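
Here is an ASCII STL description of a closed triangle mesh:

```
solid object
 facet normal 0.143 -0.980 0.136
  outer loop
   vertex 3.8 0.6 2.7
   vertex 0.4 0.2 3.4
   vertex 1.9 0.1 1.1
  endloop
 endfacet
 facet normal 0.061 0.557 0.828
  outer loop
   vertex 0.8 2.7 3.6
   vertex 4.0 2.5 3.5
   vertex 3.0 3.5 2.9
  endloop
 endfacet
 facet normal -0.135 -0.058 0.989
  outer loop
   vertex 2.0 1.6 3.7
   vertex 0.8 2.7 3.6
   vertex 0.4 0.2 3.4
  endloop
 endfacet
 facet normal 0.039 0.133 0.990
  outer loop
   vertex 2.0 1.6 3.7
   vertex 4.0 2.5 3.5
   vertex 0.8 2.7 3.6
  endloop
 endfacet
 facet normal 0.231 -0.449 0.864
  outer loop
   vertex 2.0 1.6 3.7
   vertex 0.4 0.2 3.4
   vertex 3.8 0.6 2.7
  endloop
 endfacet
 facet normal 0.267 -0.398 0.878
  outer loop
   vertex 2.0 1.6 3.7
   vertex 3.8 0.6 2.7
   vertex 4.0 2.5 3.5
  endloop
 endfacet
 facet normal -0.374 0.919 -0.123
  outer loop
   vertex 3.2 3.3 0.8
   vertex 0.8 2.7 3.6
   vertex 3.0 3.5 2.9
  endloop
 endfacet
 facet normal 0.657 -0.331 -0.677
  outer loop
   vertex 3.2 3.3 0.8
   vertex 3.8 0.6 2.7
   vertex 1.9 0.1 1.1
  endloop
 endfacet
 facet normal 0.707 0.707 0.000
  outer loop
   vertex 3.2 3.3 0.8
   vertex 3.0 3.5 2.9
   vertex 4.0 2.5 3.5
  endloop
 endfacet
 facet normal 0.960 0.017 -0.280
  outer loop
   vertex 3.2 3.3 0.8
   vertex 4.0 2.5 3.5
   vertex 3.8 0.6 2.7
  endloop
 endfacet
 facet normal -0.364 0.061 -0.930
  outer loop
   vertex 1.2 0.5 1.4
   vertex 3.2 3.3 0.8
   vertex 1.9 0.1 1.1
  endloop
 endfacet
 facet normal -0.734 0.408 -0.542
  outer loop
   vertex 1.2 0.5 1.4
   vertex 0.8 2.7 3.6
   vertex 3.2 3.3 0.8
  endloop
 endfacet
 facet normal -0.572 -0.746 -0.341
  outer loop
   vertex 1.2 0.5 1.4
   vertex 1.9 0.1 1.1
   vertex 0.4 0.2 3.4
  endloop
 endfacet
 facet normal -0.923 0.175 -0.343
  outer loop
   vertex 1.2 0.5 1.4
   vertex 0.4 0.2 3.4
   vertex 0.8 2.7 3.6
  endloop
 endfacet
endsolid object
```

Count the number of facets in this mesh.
14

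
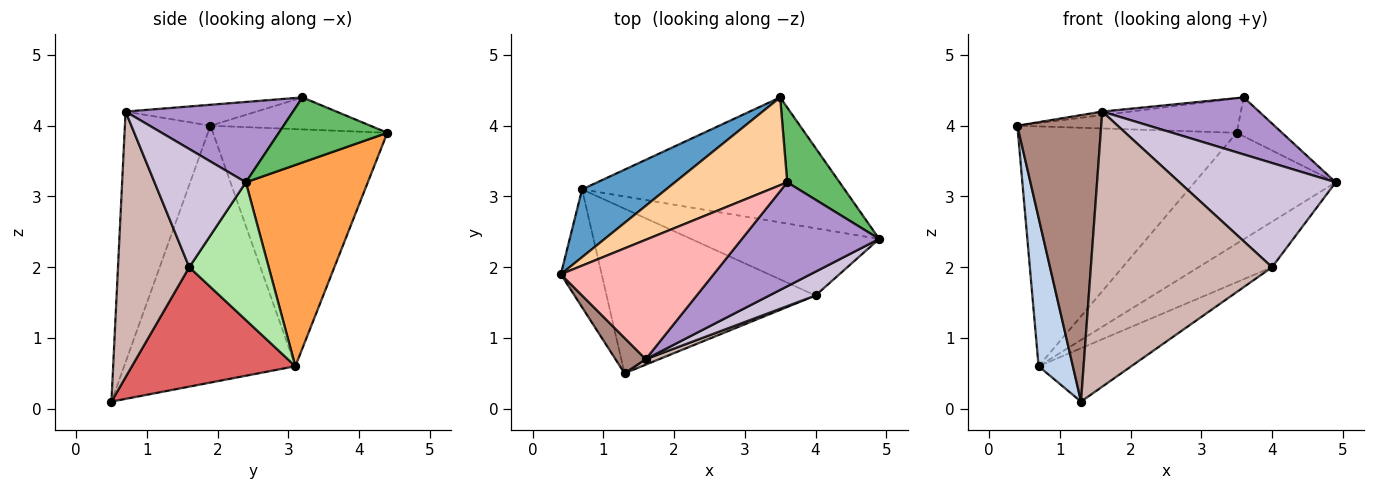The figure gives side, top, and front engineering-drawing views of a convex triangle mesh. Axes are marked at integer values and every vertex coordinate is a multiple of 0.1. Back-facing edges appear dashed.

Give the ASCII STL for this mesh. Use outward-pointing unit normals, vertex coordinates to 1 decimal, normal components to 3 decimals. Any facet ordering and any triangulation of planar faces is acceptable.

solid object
 facet normal -0.609 0.763 0.216
  outer loop
   vertex 0.7 3.1 0.6
   vertex 0.4 1.9 4.0
   vertex 3.5 4.4 3.9
  endloop
 endfacet
 facet normal -0.969 -0.194 -0.154
  outer loop
   vertex 0.7 3.1 0.6
   vertex 1.3 0.5 0.1
   vertex 0.4 1.9 4.0
  endloop
 endfacet
 facet normal 0.498 0.575 -0.649
  outer loop
   vertex 0.7 3.1 0.6
   vertex 3.5 4.4 3.9
   vertex 4.9 2.4 3.2
  endloop
 endfacet
 facet normal -0.256 0.354 0.900
  outer loop
   vertex 3.6 3.2 4.4
   vertex 3.5 4.4 3.9
   vertex 0.4 1.9 4.0
  endloop
 endfacet
 facet normal 0.741 0.310 0.596
  outer loop
   vertex 3.6 3.2 4.4
   vertex 4.9 2.4 3.2
   vertex 3.5 4.4 3.9
  endloop
 endfacet
 facet normal 0.518 0.479 -0.708
  outer loop
   vertex 4.0 1.6 2.0
   vertex 0.7 3.1 0.6
   vertex 4.9 2.4 3.2
  endloop
 endfacet
 facet normal 0.478 0.271 -0.836
  outer loop
   vertex 4.0 1.6 2.0
   vertex 1.3 0.5 0.1
   vertex 0.7 3.1 0.6
  endloop
 endfacet
 facet normal -0.136 0.029 0.990
  outer loop
   vertex 1.6 0.7 4.2
   vertex 3.6 3.2 4.4
   vertex 0.4 1.9 4.0
  endloop
 endfacet
 facet normal 0.457 -0.428 0.780
  outer loop
   vertex 1.6 0.7 4.2
   vertex 4.9 2.4 3.2
   vertex 3.6 3.2 4.4
  endloop
 endfacet
 facet normal 0.495 -0.847 0.193
  outer loop
   vertex 1.6 0.7 4.2
   vertex 4.0 1.6 2.0
   vertex 4.9 2.4 3.2
  endloop
 endfacet
 facet normal -0.712 -0.697 0.086
  outer loop
   vertex 1.6 0.7 4.2
   vertex 0.4 1.9 4.0
   vertex 1.3 0.5 0.1
  endloop
 endfacet
 facet normal 0.366 -0.930 0.019
  outer loop
   vertex 1.6 0.7 4.2
   vertex 1.3 0.5 0.1
   vertex 4.0 1.6 2.0
  endloop
 endfacet
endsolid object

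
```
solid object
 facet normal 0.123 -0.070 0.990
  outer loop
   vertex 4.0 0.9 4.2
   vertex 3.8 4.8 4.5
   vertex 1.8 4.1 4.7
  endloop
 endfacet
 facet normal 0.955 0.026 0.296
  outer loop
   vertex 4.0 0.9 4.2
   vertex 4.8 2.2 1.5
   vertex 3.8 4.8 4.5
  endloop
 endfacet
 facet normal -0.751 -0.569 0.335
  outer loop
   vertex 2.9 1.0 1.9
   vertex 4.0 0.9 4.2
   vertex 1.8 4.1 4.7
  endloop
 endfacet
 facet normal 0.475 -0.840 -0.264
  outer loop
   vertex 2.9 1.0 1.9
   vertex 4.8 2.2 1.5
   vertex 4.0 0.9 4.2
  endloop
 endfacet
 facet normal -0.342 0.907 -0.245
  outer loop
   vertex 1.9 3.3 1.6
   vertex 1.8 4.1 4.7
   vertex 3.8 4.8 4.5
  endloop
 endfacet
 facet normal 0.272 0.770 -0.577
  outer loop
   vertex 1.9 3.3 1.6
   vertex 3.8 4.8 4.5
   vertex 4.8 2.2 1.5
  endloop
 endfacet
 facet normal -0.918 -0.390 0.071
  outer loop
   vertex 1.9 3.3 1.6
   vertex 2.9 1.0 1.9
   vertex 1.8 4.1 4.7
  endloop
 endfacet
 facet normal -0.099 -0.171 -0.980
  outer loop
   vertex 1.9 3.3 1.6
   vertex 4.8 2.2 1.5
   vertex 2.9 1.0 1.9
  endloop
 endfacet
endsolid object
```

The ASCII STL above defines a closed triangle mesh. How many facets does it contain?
8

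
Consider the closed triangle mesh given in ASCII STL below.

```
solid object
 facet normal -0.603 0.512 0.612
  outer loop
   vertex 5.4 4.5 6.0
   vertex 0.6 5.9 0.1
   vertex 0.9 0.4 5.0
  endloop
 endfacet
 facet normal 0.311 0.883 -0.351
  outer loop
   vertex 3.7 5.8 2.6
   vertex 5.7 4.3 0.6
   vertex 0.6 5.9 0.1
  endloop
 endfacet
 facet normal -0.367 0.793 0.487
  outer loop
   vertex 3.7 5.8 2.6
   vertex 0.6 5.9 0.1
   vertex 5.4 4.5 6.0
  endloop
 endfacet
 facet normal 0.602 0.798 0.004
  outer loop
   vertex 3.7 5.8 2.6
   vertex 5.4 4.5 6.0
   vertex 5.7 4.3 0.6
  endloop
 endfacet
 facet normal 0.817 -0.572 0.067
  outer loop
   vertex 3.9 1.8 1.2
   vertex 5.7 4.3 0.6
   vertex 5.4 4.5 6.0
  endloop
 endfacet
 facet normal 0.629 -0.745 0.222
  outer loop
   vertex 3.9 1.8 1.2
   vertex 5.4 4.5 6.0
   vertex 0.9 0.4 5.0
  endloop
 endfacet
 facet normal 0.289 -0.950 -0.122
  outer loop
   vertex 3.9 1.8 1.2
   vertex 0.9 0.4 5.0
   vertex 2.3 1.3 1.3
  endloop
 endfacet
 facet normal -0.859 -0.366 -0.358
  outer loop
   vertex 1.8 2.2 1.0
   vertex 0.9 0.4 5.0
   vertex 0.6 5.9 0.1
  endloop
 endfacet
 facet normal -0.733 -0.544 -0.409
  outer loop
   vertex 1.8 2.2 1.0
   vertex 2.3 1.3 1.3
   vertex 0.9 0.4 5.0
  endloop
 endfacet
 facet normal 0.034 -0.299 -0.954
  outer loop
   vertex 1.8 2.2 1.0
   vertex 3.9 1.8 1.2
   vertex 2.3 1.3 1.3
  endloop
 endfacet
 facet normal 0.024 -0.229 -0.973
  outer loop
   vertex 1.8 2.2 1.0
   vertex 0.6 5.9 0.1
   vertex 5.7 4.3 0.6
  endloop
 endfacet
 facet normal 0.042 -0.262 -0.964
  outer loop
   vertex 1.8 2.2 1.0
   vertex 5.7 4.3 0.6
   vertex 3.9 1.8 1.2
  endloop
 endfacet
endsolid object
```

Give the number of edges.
18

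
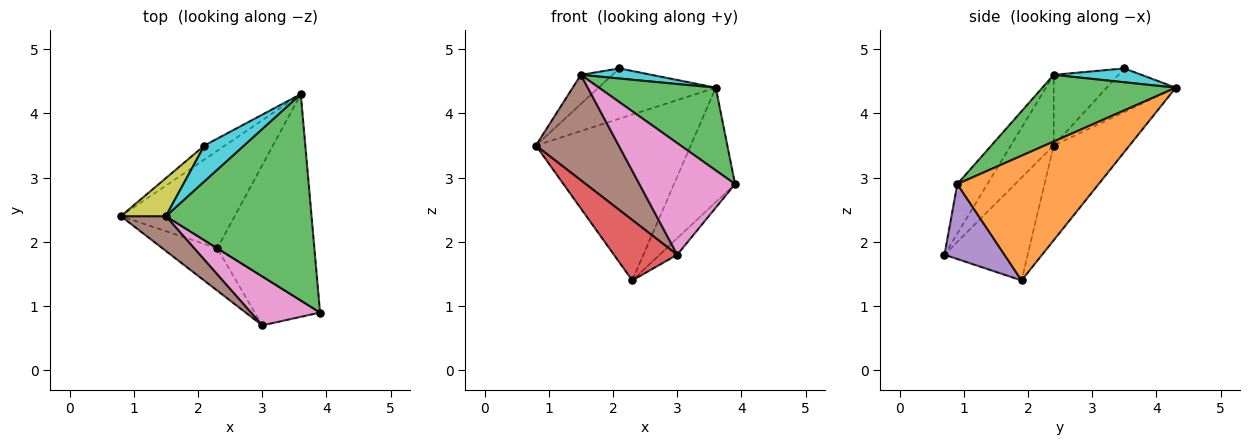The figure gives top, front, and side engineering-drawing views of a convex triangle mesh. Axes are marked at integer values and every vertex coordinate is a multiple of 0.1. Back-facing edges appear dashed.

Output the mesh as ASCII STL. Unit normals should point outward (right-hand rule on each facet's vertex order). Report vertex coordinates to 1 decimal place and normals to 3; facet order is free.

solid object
 facet normal -0.389 0.794 -0.467
  outer loop
   vertex 2.3 1.9 1.4
   vertex 0.8 2.4 3.5
   vertex 3.6 4.3 4.4
  endloop
 endfacet
 facet normal 0.747 0.322 -0.582
  outer loop
   vertex 2.3 1.9 1.4
   vertex 3.6 4.3 4.4
   vertex 3.9 0.9 2.9
  endloop
 endfacet
 facet normal 0.391 -0.342 0.854
  outer loop
   vertex 1.5 2.4 4.6
   vertex 3.9 0.9 2.9
   vertex 3.6 4.3 4.4
  endloop
 endfacet
 facet normal -0.733 -0.558 -0.391
  outer loop
   vertex 3.0 0.7 1.8
   vertex 0.8 2.4 3.5
   vertex 2.3 1.9 1.4
  endloop
 endfacet
 facet normal 0.736 0.216 -0.642
  outer loop
   vertex 3.0 0.7 1.8
   vertex 2.3 1.9 1.4
   vertex 3.9 0.9 2.9
  endloop
 endfacet
 facet normal -0.441 -0.852 0.281
  outer loop
   vertex 3.0 0.7 1.8
   vertex 1.5 2.4 4.6
   vertex 0.8 2.4 3.5
  endloop
 endfacet
 facet normal -0.276 -0.880 0.386
  outer loop
   vertex 3.0 0.7 1.8
   vertex 3.9 0.9 2.9
   vertex 1.5 2.4 4.6
  endloop
 endfacet
 facet normal -0.494 0.838 -0.233
  outer loop
   vertex 2.1 3.5 4.7
   vertex 3.6 4.3 4.4
   vertex 0.8 2.4 3.5
  endloop
 endfacet
 facet normal -0.780 0.380 0.497
  outer loop
   vertex 2.1 3.5 4.7
   vertex 0.8 2.4 3.5
   vertex 1.5 2.4 4.6
  endloop
 endfacet
 facet normal 0.320 -0.257 0.912
  outer loop
   vertex 2.1 3.5 4.7
   vertex 1.5 2.4 4.6
   vertex 3.6 4.3 4.4
  endloop
 endfacet
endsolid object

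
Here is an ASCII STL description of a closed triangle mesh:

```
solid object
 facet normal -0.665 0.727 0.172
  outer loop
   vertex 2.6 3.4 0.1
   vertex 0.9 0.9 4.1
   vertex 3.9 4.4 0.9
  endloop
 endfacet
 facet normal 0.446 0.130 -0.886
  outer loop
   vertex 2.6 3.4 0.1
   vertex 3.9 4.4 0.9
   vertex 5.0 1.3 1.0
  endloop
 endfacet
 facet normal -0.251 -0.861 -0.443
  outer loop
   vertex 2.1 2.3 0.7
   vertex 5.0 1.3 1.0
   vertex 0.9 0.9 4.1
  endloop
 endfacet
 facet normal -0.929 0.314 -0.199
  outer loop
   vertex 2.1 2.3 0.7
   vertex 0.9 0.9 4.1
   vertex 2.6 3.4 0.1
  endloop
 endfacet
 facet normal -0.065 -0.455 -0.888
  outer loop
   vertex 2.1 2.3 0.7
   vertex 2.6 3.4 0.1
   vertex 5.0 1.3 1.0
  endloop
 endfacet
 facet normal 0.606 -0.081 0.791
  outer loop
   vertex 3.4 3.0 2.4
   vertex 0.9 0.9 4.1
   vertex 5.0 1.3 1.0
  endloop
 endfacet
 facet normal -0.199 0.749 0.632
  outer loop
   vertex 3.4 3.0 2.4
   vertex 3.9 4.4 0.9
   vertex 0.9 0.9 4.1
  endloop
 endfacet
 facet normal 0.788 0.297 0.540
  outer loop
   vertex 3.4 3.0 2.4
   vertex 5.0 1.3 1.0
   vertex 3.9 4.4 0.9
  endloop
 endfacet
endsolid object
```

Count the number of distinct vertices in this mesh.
6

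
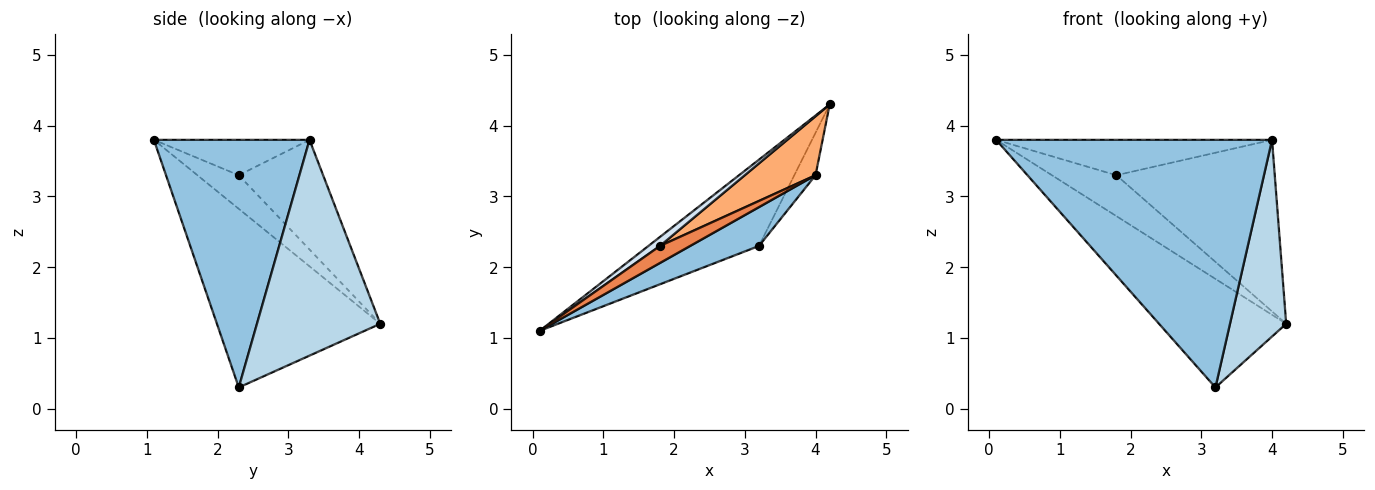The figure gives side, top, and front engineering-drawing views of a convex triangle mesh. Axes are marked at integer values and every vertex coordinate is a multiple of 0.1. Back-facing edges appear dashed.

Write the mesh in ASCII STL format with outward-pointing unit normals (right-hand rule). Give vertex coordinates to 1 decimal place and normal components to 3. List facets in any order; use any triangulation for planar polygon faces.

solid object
 facet normal -0.709 0.552 -0.439
  outer loop
   vertex 3.2 2.3 0.3
   vertex 0.1 1.1 3.8
   vertex 4.2 4.3 1.2
  endloop
 endfacet
 facet normal 0.487 -0.863 0.135
  outer loop
   vertex 4.0 3.3 3.8
   vertex 0.1 1.1 3.8
   vertex 3.2 2.3 0.3
  endloop
 endfacet
 facet normal 0.906 -0.413 -0.089
  outer loop
   vertex 4.0 3.3 3.8
   vertex 3.2 2.3 0.3
   vertex 4.2 4.3 1.2
  endloop
 endfacet
 facet normal -0.531 0.828 0.182
  outer loop
   vertex 1.8 2.3 3.3
   vertex 4.2 4.3 1.2
   vertex 0.1 1.1 3.8
  endloop
 endfacet
 facet normal -0.453 0.803 0.387
  outer loop
   vertex 1.8 2.3 3.3
   vertex 0.1 1.1 3.8
   vertex 4.0 3.3 3.8
  endloop
 endfacet
 facet normal -0.450 0.845 0.290
  outer loop
   vertex 1.8 2.3 3.3
   vertex 4.0 3.3 3.8
   vertex 4.2 4.3 1.2
  endloop
 endfacet
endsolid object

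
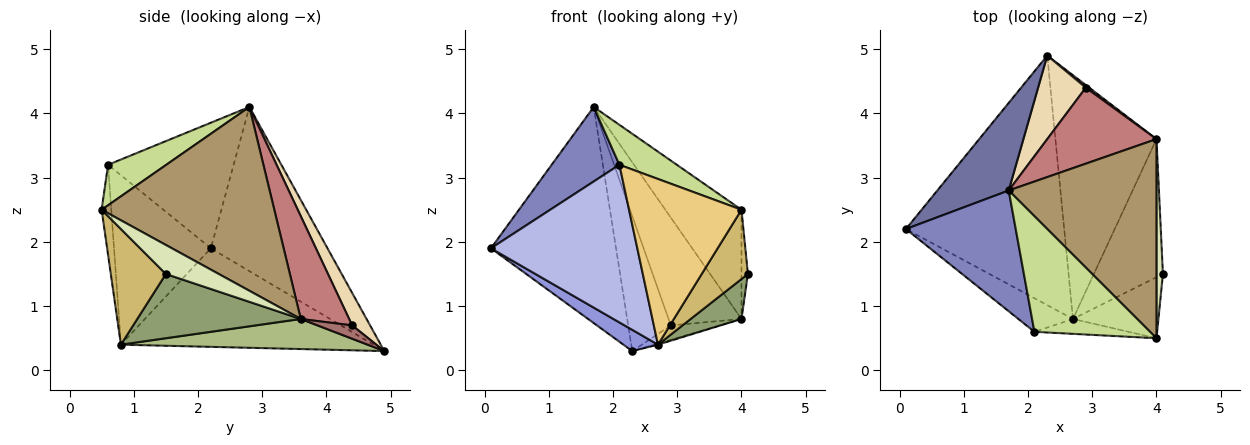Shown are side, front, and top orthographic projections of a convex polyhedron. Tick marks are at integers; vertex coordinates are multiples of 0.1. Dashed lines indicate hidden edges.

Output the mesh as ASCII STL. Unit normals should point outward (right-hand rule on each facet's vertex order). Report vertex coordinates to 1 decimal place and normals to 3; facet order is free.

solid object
 facet normal -0.654 0.701 0.284
  outer loop
   vertex 1.7 2.8 4.1
   vertex 2.3 4.9 0.3
   vertex 0.1 2.2 1.9
  endloop
 endfacet
 facet normal -0.697 -0.376 0.610
  outer loop
   vertex 2.1 0.6 3.2
   vertex 1.7 2.8 4.1
   vertex 0.1 2.2 1.9
  endloop
 endfacet
 facet normal -0.527 -0.072 -0.847
  outer loop
   vertex 2.7 0.8 0.4
   vertex 0.1 2.2 1.9
   vertex 2.3 4.9 0.3
  endloop
 endfacet
 facet normal -0.543 -0.821 -0.175
  outer loop
   vertex 2.7 0.8 0.4
   vertex 2.1 0.6 3.2
   vertex 0.1 2.2 1.9
  endloop
 endfacet
 facet normal 0.666 -0.207 -0.716
  outer loop
   vertex 4.0 3.6 0.8
   vertex 4.1 1.5 1.5
   vertex 2.7 0.8 0.4
  endloop
 endfacet
 facet normal 0.285 0.004 -0.958
  outer loop
   vertex 4.0 3.6 0.8
   vertex 2.7 0.8 0.4
   vertex 2.3 4.9 0.3
  endloop
 endfacet
 facet normal 0.314 -0.310 0.897
  outer loop
   vertex 4.0 0.5 2.5
   vertex 1.7 2.8 4.1
   vertex 2.1 0.6 3.2
  endloop
 endfacet
 facet normal 0.970 0.118 0.215
  outer loop
   vertex 4.0 0.5 2.5
   vertex 4.1 1.5 1.5
   vertex 4.0 3.6 0.8
  endloop
 endfacet
 facet normal 0.737 0.325 0.593
  outer loop
   vertex 4.0 0.5 2.5
   vertex 4.0 3.6 0.8
   vertex 1.7 2.8 4.1
  endloop
 endfacet
 facet normal 0.667 -0.559 -0.493
  outer loop
   vertex 4.0 0.5 2.5
   vertex 2.7 0.8 0.4
   vertex 4.1 1.5 1.5
  endloop
 endfacet
 facet normal -0.085 -0.992 -0.089
  outer loop
   vertex 4.0 0.5 2.5
   vertex 2.1 0.6 3.2
   vertex 2.7 0.8 0.4
  endloop
 endfacet
 facet normal 0.337 0.801 0.496
  outer loop
   vertex 2.9 4.4 0.7
   vertex 2.3 4.9 0.3
   vertex 1.7 2.8 4.1
  endloop
 endfacet
 facet normal 0.573 0.806 0.148
  outer loop
   vertex 2.9 4.4 0.7
   vertex 4.0 3.6 0.8
   vertex 2.3 4.9 0.3
  endloop
 endfacet
 facet normal 0.477 0.719 0.506
  outer loop
   vertex 2.9 4.4 0.7
   vertex 1.7 2.8 4.1
   vertex 4.0 3.6 0.8
  endloop
 endfacet
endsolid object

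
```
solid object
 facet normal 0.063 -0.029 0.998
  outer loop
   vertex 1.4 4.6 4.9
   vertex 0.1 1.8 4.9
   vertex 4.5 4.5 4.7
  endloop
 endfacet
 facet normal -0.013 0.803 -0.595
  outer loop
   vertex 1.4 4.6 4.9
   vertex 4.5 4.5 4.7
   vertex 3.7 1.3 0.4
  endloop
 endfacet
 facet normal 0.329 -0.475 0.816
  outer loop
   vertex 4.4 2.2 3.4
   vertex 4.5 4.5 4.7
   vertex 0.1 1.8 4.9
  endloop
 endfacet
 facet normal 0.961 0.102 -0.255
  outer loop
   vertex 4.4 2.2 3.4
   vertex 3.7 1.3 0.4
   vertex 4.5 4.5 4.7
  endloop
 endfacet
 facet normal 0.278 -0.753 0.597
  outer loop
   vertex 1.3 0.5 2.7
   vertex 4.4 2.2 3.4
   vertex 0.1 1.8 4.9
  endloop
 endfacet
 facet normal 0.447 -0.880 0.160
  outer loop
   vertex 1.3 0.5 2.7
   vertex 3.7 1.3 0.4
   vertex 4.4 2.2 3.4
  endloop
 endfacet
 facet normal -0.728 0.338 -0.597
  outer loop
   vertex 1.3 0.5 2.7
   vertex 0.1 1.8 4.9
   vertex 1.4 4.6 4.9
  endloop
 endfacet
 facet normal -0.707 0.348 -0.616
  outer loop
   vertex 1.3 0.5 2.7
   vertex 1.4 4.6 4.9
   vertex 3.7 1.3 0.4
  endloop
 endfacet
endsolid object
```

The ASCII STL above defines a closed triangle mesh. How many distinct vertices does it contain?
6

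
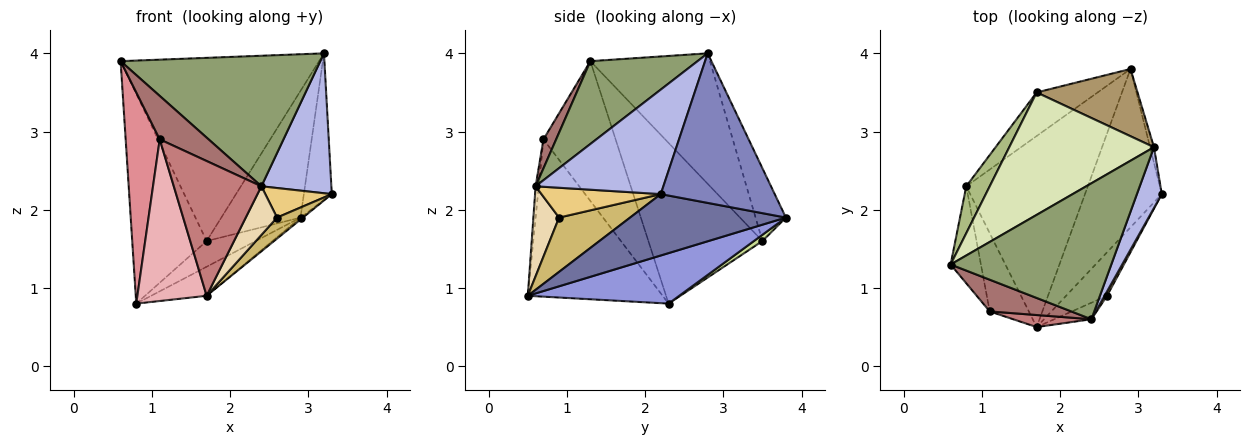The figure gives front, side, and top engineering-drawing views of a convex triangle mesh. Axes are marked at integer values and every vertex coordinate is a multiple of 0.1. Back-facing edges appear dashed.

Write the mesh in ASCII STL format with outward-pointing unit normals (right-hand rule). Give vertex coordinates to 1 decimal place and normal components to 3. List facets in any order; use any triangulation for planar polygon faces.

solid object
 facet normal 0.624 0.010 -0.781
  outer loop
   vertex 1.7 0.5 0.9
   vertex 2.9 3.8 1.9
   vertex 3.3 2.2 2.2
  endloop
 endfacet
 facet normal 0.971 0.238 -0.025
  outer loop
   vertex 3.2 2.8 4.0
   vertex 3.3 2.2 2.2
   vertex 2.9 3.8 1.9
  endloop
 endfacet
 facet normal 0.380 0.139 -0.915
  outer loop
   vertex 0.8 2.3 0.8
   vertex 2.9 3.8 1.9
   vertex 1.7 0.5 0.9
  endloop
 endfacet
 facet normal 0.859 -0.470 0.204
  outer loop
   vertex 2.4 0.6 2.3
   vertex 3.3 2.2 2.2
   vertex 3.2 2.8 4.0
  endloop
 endfacet
 facet normal 0.349 -0.649 0.676
  outer loop
   vertex 2.4 0.6 2.3
   vertex 3.2 2.8 4.0
   vertex 0.6 1.3 3.9
  endloop
 endfacet
 facet normal -0.831 0.543 0.121
  outer loop
   vertex 1.7 3.5 1.6
   vertex 0.8 2.3 0.8
   vertex 0.6 1.3 3.9
  endloop
 endfacet
 facet normal 0.088 0.506 -0.858
  outer loop
   vertex 1.7 3.5 1.6
   vertex 2.9 3.8 1.9
   vertex 0.8 2.3 0.8
  endloop
 endfacet
 facet normal -0.448 0.743 0.497
  outer loop
   vertex 1.7 3.5 1.6
   vertex 0.6 1.3 3.9
   vertex 3.2 2.8 4.0
  endloop
 endfacet
 facet normal -0.320 0.837 0.444
  outer loop
   vertex 1.7 3.5 1.6
   vertex 3.2 2.8 4.0
   vertex 2.9 3.8 1.9
  endloop
 endfacet
 facet normal 0.767 -0.279 -0.578
  outer loop
   vertex 2.6 0.9 1.9
   vertex 1.7 0.5 0.9
   vertex 3.3 2.2 2.2
  endloop
 endfacet
 facet normal 0.871 -0.486 0.071
  outer loop
   vertex 2.6 0.9 1.9
   vertex 3.3 2.2 2.2
   vertex 2.4 0.6 2.3
  endloop
 endfacet
 facet normal 0.614 -0.747 -0.254
  outer loop
   vertex 2.6 0.9 1.9
   vertex 2.4 0.6 2.3
   vertex 1.7 0.5 0.9
  endloop
 endfacet
 facet normal 0.206 -0.790 0.577
  outer loop
   vertex 1.1 0.7 2.9
   vertex 2.4 0.6 2.3
   vertex 0.6 1.3 3.9
  endloop
 endfacet
 facet normal -0.036 -0.995 0.089
  outer loop
   vertex 1.1 0.7 2.9
   vertex 1.7 0.5 0.9
   vertex 2.4 0.6 2.3
  endloop
 endfacet
 facet normal -0.887 -0.419 -0.192
  outer loop
   vertex 1.1 0.7 2.9
   vertex 0.6 1.3 3.9
   vertex 0.8 2.3 0.8
  endloop
 endfacet
 facet normal -0.868 -0.446 -0.216
  outer loop
   vertex 1.1 0.7 2.9
   vertex 0.8 2.3 0.8
   vertex 1.7 0.5 0.9
  endloop
 endfacet
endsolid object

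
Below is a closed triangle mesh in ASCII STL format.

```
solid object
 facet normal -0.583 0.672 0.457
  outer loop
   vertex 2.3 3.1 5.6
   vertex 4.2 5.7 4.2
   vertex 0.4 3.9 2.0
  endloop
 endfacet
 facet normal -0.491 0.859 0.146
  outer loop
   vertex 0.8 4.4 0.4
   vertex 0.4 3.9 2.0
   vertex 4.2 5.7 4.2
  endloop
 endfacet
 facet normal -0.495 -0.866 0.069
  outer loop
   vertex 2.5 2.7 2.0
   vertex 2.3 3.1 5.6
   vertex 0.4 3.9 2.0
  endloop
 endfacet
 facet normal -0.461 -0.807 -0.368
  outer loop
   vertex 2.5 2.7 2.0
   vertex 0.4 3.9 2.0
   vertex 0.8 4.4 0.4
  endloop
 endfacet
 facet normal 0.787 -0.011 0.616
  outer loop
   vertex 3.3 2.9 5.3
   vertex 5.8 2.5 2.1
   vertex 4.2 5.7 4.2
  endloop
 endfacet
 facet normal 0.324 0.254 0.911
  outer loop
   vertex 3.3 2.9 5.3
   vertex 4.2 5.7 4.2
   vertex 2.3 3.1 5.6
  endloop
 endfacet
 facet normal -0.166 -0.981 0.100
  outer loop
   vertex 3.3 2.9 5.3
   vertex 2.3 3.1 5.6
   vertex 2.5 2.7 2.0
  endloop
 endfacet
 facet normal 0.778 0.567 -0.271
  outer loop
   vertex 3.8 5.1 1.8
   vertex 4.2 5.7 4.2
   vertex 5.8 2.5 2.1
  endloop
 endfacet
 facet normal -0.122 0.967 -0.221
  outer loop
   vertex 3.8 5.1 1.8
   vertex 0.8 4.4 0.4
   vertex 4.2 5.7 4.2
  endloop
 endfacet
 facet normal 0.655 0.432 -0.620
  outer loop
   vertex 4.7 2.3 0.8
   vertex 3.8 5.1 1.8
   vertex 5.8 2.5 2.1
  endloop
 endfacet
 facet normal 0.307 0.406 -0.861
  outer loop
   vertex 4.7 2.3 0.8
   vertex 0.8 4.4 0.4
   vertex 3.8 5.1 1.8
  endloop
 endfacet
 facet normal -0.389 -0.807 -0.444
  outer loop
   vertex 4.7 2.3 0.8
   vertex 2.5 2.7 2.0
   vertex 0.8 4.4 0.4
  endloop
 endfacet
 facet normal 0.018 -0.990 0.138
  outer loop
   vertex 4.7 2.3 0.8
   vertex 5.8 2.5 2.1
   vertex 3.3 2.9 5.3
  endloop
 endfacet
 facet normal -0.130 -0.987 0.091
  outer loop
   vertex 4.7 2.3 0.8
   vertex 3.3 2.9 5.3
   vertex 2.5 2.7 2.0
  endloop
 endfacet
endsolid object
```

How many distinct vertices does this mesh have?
9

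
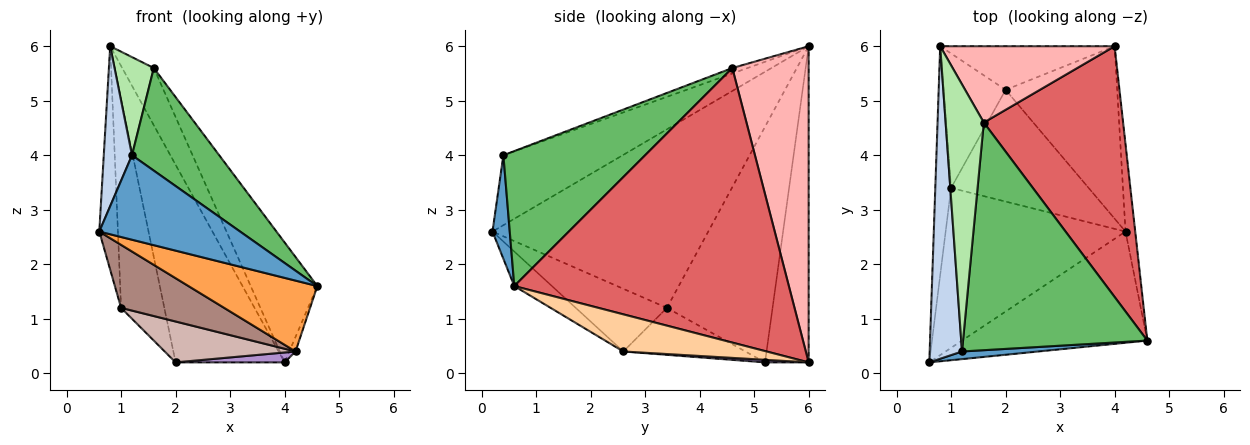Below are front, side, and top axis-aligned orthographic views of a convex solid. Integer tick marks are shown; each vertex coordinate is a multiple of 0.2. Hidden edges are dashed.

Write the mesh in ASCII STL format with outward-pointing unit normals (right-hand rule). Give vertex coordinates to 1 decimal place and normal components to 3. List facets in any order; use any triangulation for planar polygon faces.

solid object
 facet normal 0.121 -0.989 0.089
  outer loop
   vertex 1.2 0.4 4.0
   vertex 0.6 0.2 2.6
   vertex 4.6 0.6 1.6
  endloop
 endfacet
 facet normal -0.887 -0.210 0.410
  outer loop
   vertex 1.2 0.4 4.0
   vertex 0.8 6.0 6.0
   vertex 0.6 0.2 2.6
  endloop
 endfacet
 facet normal -0.155 -0.531 -0.833
  outer loop
   vertex 4.2 2.6 0.4
   vertex 4.6 0.6 1.6
   vertex 0.6 0.2 2.6
  endloop
 endfacet
 facet normal 0.967 0.042 -0.252
  outer loop
   vertex 4.2 2.6 0.4
   vertex 4.0 6.0 0.2
   vertex 4.6 0.6 1.6
  endloop
 endfacet
 facet normal 0.555 -0.342 0.758
  outer loop
   vertex 1.6 4.6 5.6
   vertex 1.2 0.4 4.0
   vertex 4.6 0.6 1.6
  endloop
 endfacet
 facet normal -0.133 -0.342 0.930
  outer loop
   vertex 1.6 4.6 5.6
   vertex 0.8 6.0 6.0
   vertex 1.2 0.4 4.0
  endloop
 endfacet
 facet normal 0.872 0.211 0.442
  outer loop
   vertex 1.6 4.6 5.6
   vertex 4.6 0.6 1.6
   vertex 4.0 6.0 0.2
  endloop
 endfacet
 facet normal 0.823 0.341 0.454
  outer loop
   vertex 1.6 4.6 5.6
   vertex 4.0 6.0 0.2
   vertex 0.8 6.0 6.0
  endloop
 endfacet
 facet normal 0.023 -0.057 -0.998
  outer loop
   vertex 2.0 5.2 0.2
   vertex 4.0 6.0 0.2
   vertex 4.2 2.6 0.4
  endloop
 endfacet
 facet normal -0.364 0.910 -0.201
  outer loop
   vertex 2.0 5.2 0.2
   vertex 0.8 6.0 6.0
   vertex 4.0 6.0 0.2
  endloop
 endfacet
 facet normal -0.308 -0.349 -0.885
  outer loop
   vertex 1.0 3.4 1.2
   vertex 4.2 2.6 0.4
   vertex 0.6 0.2 2.6
  endloop
 endfacet
 facet normal -0.305 -0.327 -0.894
  outer loop
   vertex 1.0 3.4 1.2
   vertex 2.0 5.2 0.2
   vertex 4.2 2.6 0.4
  endloop
 endfacet
 facet normal -0.992 0.086 -0.088
  outer loop
   vertex 1.0 3.4 1.2
   vertex 0.6 0.2 2.6
   vertex 0.8 6.0 6.0
  endloop
 endfacet
 facet normal -0.899 0.368 -0.237
  outer loop
   vertex 1.0 3.4 1.2
   vertex 0.8 6.0 6.0
   vertex 2.0 5.2 0.2
  endloop
 endfacet
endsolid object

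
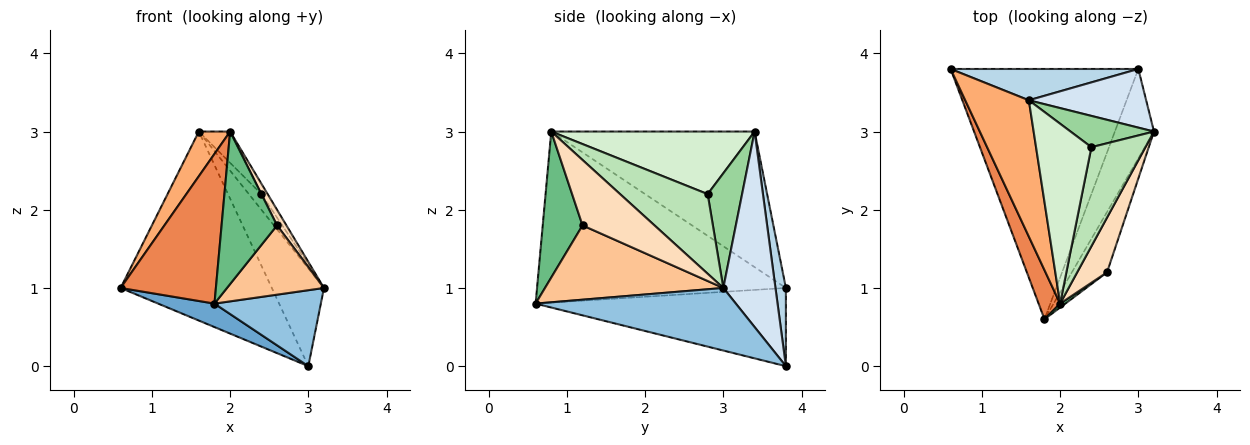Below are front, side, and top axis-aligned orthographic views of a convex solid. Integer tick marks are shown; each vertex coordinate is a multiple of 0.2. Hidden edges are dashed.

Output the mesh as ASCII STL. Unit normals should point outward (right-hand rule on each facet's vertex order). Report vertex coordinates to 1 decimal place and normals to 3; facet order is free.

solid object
 facet normal -0.383 -0.086 -0.920
  outer loop
   vertex 3.0 3.8 0.0
   vertex 1.8 0.6 0.8
   vertex 0.6 3.8 1.0
  endloop
 endfacet
 facet normal 0.773 -0.411 -0.483
  outer loop
   vertex 3.0 3.8 0.0
   vertex 3.2 3.0 1.0
   vertex 1.8 0.6 0.8
  endloop
 endfacet
 facet normal 0.068 0.984 0.163
  outer loop
   vertex 3.0 3.8 0.0
   vertex 0.6 3.8 1.0
   vertex 1.6 3.4 3.0
  endloop
 endfacet
 facet normal 0.651 0.651 0.391
  outer loop
   vertex 3.0 3.8 0.0
   vertex 1.6 3.4 3.0
   vertex 3.2 3.0 1.0
  endloop
 endfacet
 facet normal -0.928 -0.355 0.117
  outer loop
   vertex 2.0 0.8 3.0
   vertex 0.6 3.8 1.0
   vertex 1.8 0.6 0.8
  endloop
 endfacet
 facet normal -0.897 -0.138 0.421
  outer loop
   vertex 2.0 0.8 3.0
   vertex 1.6 3.4 3.0
   vertex 0.6 3.8 1.0
  endloop
 endfacet
 facet normal 0.811 -0.441 -0.384
  outer loop
   vertex 2.6 1.2 1.8
   vertex 1.8 0.6 0.8
   vertex 3.2 3.0 1.0
  endloop
 endfacet
 facet normal 0.903 -0.118 0.412
  outer loop
   vertex 2.6 1.2 1.8
   vertex 3.2 3.0 1.0
   vertex 2.0 0.8 3.0
  endloop
 endfacet
 facet normal 0.583 -0.812 0.021
  outer loop
   vertex 2.6 1.2 1.8
   vertex 2.0 0.8 3.0
   vertex 1.8 0.6 0.8
  endloop
 endfacet
 facet normal 0.776 0.282 0.564
  outer loop
   vertex 2.4 2.8 2.2
   vertex 3.2 3.0 1.0
   vertex 1.6 3.4 3.0
  endloop
 endfacet
 facet normal 0.826 0.059 0.561
  outer loop
   vertex 2.4 2.8 2.2
   vertex 2.0 0.8 3.0
   vertex 3.2 3.0 1.0
  endloop
 endfacet
 facet normal 0.744 0.114 0.658
  outer loop
   vertex 2.4 2.8 2.2
   vertex 1.6 3.4 3.0
   vertex 2.0 0.8 3.0
  endloop
 endfacet
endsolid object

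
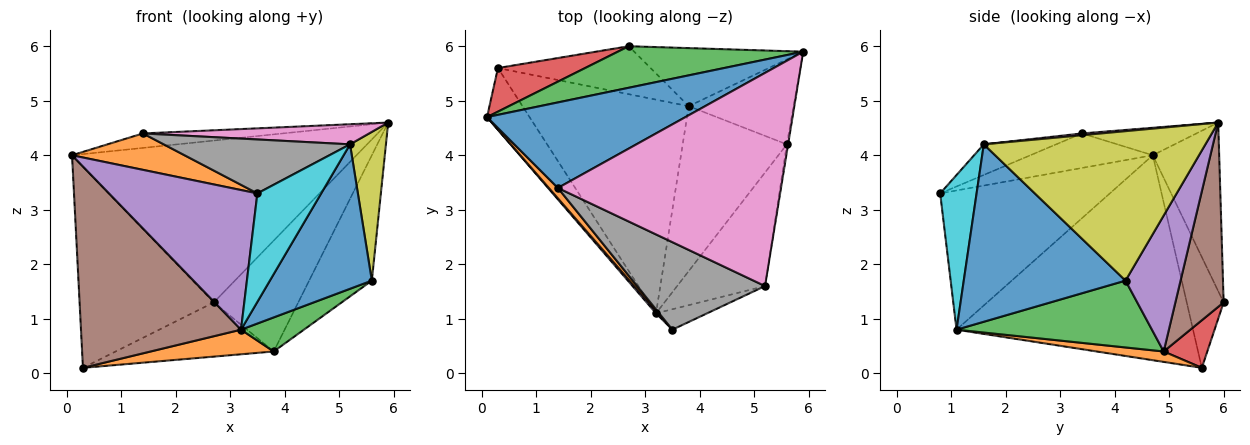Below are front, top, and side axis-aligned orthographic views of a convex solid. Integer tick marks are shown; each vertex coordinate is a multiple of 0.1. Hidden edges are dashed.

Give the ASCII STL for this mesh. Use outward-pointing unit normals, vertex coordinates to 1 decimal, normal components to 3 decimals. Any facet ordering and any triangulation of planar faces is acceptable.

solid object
 facet normal -0.135 0.165 0.977
  outer loop
   vertex 1.4 3.4 4.4
   vertex 5.9 5.9 4.6
   vertex 0.1 4.7 4.0
  endloop
 endfacet
 facet normal -0.723 -0.664 0.190
  outer loop
   vertex 1.4 3.4 4.4
   vertex 0.1 4.7 4.0
   vertex 3.5 0.8 3.3
  endloop
 endfacet
 facet normal -0.221 0.945 0.242
  outer loop
   vertex 2.7 6.0 1.3
   vertex 0.1 4.7 4.0
   vertex 5.9 5.9 4.6
  endloop
 endfacet
 facet normal -0.260 0.944 0.204
  outer loop
   vertex 2.7 6.0 1.3
   vertex 0.3 5.6 0.1
   vertex 0.1 4.7 4.0
  endloop
 endfacet
 facet normal -0.753 -0.658 0.011
  outer loop
   vertex 3.2 1.1 0.8
   vertex 3.5 0.8 3.3
   vertex 0.1 4.7 4.0
  endloop
 endfacet
 facet normal -0.816 -0.552 -0.169
  outer loop
   vertex 3.2 1.1 0.8
   vertex 0.1 4.7 4.0
   vertex 0.3 5.6 0.1
  endloop
 endfacet
 facet normal 0.008 -0.094 0.996
  outer loop
   vertex 5.2 1.6 4.2
   vertex 5.9 5.9 4.6
   vertex 1.4 3.4 4.4
  endloop
 endfacet
 facet normal -0.200 -0.514 0.834
  outer loop
   vertex 5.2 1.6 4.2
   vertex 1.4 3.4 4.4
   vertex 3.5 0.8 3.3
  endloop
 endfacet
 facet normal 0.987 -0.160 -0.008
  outer loop
   vertex 5.2 1.6 4.2
   vertex 5.6 4.2 1.7
   vertex 5.9 5.9 4.6
  endloop
 endfacet
 facet normal 0.489 -0.857 -0.162
  outer loop
   vertex 5.2 1.6 4.2
   vertex 3.5 0.8 3.3
   vertex 3.2 1.1 0.8
  endloop
 endfacet
 facet normal 0.780 -0.492 -0.387
  outer loop
   vertex 5.2 1.6 4.2
   vertex 3.2 1.1 0.8
   vertex 5.6 4.2 1.7
  endloop
 endfacet
 facet normal 0.062 -0.114 -0.992
  outer loop
   vertex 3.8 4.9 0.4
   vertex 3.2 1.1 0.8
   vertex 0.3 5.6 0.1
  endloop
 endfacet
 facet normal 0.532 -0.171 -0.829
  outer loop
   vertex 3.8 4.9 0.4
   vertex 5.6 4.2 1.7
   vertex 3.2 1.1 0.8
  endloop
 endfacet
 facet normal 0.202 0.733 -0.649
  outer loop
   vertex 3.8 4.9 0.4
   vertex 0.3 5.6 0.1
   vertex 2.7 6.0 1.3
  endloop
 endfacet
 facet normal 0.588 0.670 -0.453
  outer loop
   vertex 3.8 4.9 0.4
   vertex 5.9 5.9 4.6
   vertex 5.6 4.2 1.7
  endloop
 endfacet
 facet normal 0.452 0.790 -0.414
  outer loop
   vertex 3.8 4.9 0.4
   vertex 2.7 6.0 1.3
   vertex 5.9 5.9 4.6
  endloop
 endfacet
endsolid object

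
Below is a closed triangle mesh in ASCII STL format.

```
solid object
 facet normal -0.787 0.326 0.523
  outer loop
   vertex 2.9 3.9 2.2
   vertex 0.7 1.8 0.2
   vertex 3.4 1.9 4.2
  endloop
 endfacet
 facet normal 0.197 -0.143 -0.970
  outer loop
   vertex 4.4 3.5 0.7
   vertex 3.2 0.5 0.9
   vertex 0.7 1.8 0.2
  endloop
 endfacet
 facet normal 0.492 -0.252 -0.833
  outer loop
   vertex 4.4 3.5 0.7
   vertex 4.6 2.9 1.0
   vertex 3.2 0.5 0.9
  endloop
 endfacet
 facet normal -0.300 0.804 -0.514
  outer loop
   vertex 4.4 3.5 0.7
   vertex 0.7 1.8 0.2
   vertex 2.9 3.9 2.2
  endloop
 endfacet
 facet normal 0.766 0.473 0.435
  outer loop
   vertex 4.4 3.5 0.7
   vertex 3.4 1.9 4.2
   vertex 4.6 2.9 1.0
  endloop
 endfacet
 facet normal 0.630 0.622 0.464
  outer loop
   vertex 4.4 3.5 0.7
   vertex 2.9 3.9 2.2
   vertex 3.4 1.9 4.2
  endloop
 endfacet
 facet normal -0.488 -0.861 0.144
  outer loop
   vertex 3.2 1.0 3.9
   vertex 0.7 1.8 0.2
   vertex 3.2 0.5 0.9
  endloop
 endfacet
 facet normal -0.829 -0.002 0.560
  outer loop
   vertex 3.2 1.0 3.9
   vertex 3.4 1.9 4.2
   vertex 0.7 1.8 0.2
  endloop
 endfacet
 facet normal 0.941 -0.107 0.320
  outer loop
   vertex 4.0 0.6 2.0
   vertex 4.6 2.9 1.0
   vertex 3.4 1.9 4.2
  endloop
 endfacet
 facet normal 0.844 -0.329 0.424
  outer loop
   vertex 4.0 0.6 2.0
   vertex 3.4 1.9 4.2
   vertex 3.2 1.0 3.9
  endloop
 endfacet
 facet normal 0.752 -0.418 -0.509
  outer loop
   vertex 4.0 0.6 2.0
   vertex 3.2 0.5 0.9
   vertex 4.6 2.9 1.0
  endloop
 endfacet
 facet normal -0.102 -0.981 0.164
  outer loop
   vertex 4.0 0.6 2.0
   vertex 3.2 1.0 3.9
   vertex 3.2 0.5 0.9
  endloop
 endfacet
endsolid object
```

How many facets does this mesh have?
12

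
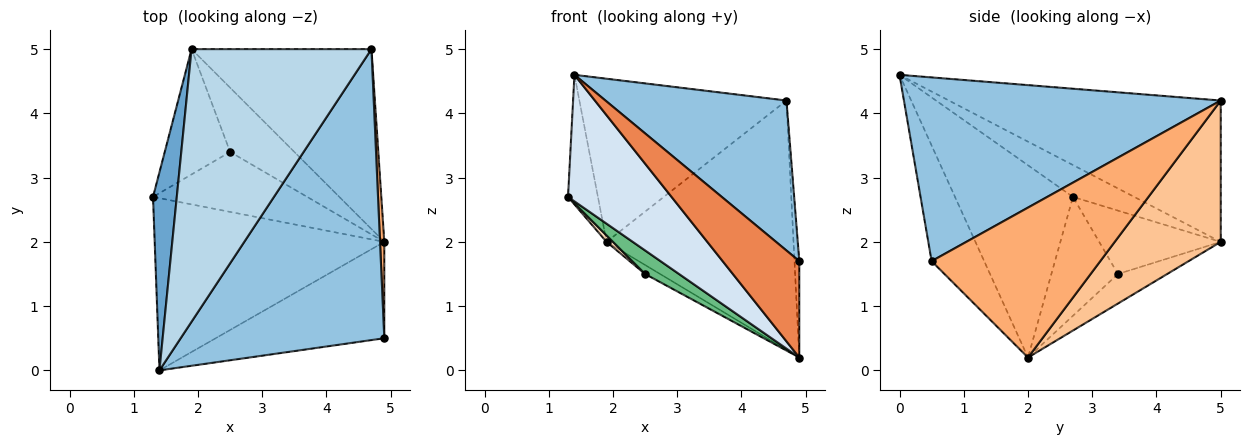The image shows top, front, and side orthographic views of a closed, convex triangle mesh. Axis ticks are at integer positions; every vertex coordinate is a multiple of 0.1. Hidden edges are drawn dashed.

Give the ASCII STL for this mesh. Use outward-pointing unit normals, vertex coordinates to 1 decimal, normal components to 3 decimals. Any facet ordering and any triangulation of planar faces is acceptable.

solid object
 facet normal -0.746 0.364 0.557
  outer loop
   vertex 1.4 0.0 4.6
   vertex 1.9 5.0 2.0
   vertex 1.3 2.7 2.7
  endloop
 endfacet
 facet normal 0.626 -0.357 0.693
  outer loop
   vertex 4.7 5.0 4.2
   vertex 1.4 0.0 4.6
   vertex 4.9 0.5 1.7
  endloop
 endfacet
 facet normal -0.559 0.426 0.711
  outer loop
   vertex 4.7 5.0 4.2
   vertex 1.9 5.0 2.0
   vertex 1.4 0.0 4.6
  endloop
 endfacet
 facet normal -0.559 -0.491 -0.668
  outer loop
   vertex 4.9 2.0 0.2
   vertex 1.4 0.0 4.6
   vertex 1.3 2.7 2.7
  endloop
 endfacet
 facet normal -0.436 -0.636 -0.636
  outer loop
   vertex 4.9 2.0 0.2
   vertex 4.9 0.5 1.7
   vertex 1.4 0.0 4.6
  endloop
 endfacet
 facet normal 0.999 0.029 0.029
  outer loop
   vertex 4.9 2.0 0.2
   vertex 4.7 5.0 4.2
   vertex 4.9 0.5 1.7
  endloop
 endfacet
 facet normal 0.418 0.737 -0.532
  outer loop
   vertex 4.9 2.0 0.2
   vertex 1.9 5.0 2.0
   vertex 4.7 5.0 4.2
  endloop
 endfacet
 facet normal -0.696 -0.037 -0.717
  outer loop
   vertex 2.5 3.4 1.5
   vertex 1.3 2.7 2.7
   vertex 1.9 5.0 2.0
  endloop
 endfacet
 facet normal -0.583 -0.297 -0.756
  outer loop
   vertex 2.5 3.4 1.5
   vertex 4.9 2.0 0.2
   vertex 1.3 2.7 2.7
  endloop
 endfacet
 facet normal -0.415 0.126 -0.901
  outer loop
   vertex 2.5 3.4 1.5
   vertex 1.9 5.0 2.0
   vertex 4.9 2.0 0.2
  endloop
 endfacet
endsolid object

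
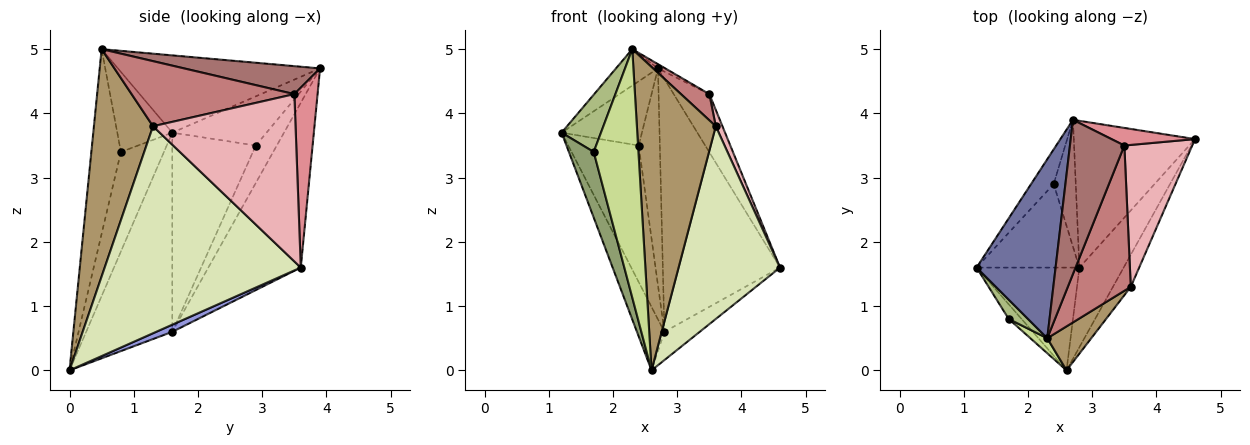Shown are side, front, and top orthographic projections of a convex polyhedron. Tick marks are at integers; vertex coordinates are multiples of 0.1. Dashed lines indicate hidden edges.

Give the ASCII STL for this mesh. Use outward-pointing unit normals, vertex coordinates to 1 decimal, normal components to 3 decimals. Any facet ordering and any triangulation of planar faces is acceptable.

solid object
 facet normal -0.692 0.144 0.707
  outer loop
   vertex 2.7 3.9 4.7
   vertex 1.2 1.6 3.7
   vertex 2.3 0.5 5.0
  endloop
 endfacet
 facet normal -0.855 0.272 -0.441
  outer loop
   vertex 2.8 1.6 0.6
   vertex 2.6 0.0 0.0
   vertex 1.2 1.6 3.7
  endloop
 endfacet
 facet normal 0.150 0.331 -0.932
  outer loop
   vertex 2.8 1.6 0.6
   vertex 4.6 3.6 1.6
   vertex 2.6 0.0 0.0
  endloop
 endfacet
 facet normal -0.564 0.715 -0.415
  outer loop
   vertex 2.8 1.6 0.6
   vertex 2.7 3.9 4.7
   vertex 4.6 3.6 1.6
  endloop
 endfacet
 facet normal -0.861 -0.496 -0.111
  outer loop
   vertex 1.7 0.8 3.4
   vertex 1.2 1.6 3.7
   vertex 2.6 0.0 0.0
  endloop
 endfacet
 facet normal -0.798 -0.571 0.192
  outer loop
   vertex 1.7 0.8 3.4
   vertex 2.3 0.5 5.0
   vertex 1.2 1.6 3.7
  endloop
 endfacet
 facet normal -0.551 -0.833 0.050
  outer loop
   vertex 1.7 0.8 3.4
   vertex 2.6 0.0 0.0
   vertex 2.3 0.5 5.0
  endloop
 endfacet
 facet normal 0.886 -0.458 -0.076
  outer loop
   vertex 3.6 1.3 3.8
   vertex 2.6 0.0 0.0
   vertex 4.6 3.6 1.6
  endloop
 endfacet
 facet normal 0.596 -0.795 0.115
  outer loop
   vertex 3.6 1.3 3.8
   vertex 2.3 0.5 5.0
   vertex 2.6 0.0 0.0
  endloop
 endfacet
 facet normal -0.718 0.612 -0.331
  outer loop
   vertex 2.4 2.9 3.5
   vertex 1.2 1.6 3.7
   vertex 2.7 3.9 4.7
  endloop
 endfacet
 facet normal -0.711 0.600 -0.367
  outer loop
   vertex 2.4 2.9 3.5
   vertex 2.8 1.6 0.6
   vertex 1.2 1.6 3.7
  endloop
 endfacet
 facet normal -0.651 0.655 -0.384
  outer loop
   vertex 2.4 2.9 3.5
   vertex 2.7 3.9 4.7
   vertex 2.8 1.6 0.6
  endloop
 endfacet
 facet normal 0.457 0.025 0.889
  outer loop
   vertex 3.5 3.5 4.3
   vertex 2.7 3.9 4.7
   vertex 2.3 0.5 5.0
  endloop
 endfacet
 facet normal 0.713 -0.124 0.690
  outer loop
   vertex 3.5 3.5 4.3
   vertex 2.3 0.5 5.0
   vertex 3.6 1.3 3.8
  endloop
 endfacet
 facet normal 0.529 0.812 0.246
  outer loop
   vertex 3.5 3.5 4.3
   vertex 4.6 3.6 1.6
   vertex 2.7 3.9 4.7
  endloop
 endfacet
 facet normal 0.926 -0.043 0.376
  outer loop
   vertex 3.5 3.5 4.3
   vertex 3.6 1.3 3.8
   vertex 4.6 3.6 1.6
  endloop
 endfacet
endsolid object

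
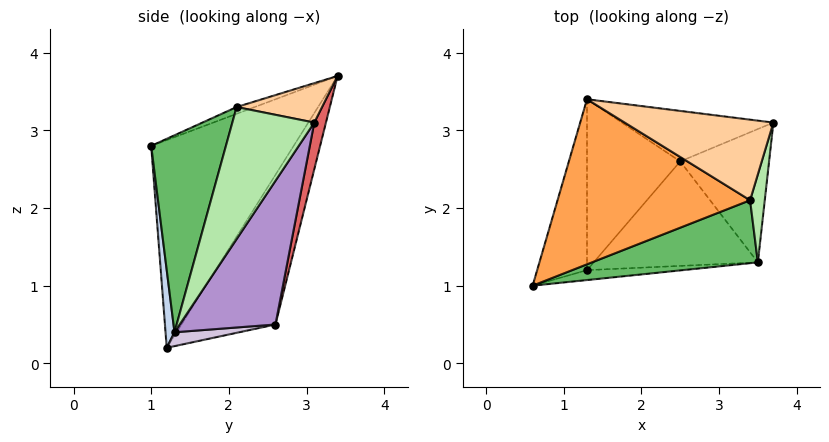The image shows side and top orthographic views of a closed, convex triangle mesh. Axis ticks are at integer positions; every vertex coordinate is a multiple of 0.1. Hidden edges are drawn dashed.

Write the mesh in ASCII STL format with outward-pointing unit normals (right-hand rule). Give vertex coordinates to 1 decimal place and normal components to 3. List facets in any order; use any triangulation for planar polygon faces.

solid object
 facet normal -0.912 0.348 -0.219
  outer loop
   vertex 1.3 1.2 0.2
   vertex 0.6 1.0 2.8
   vertex 1.3 3.4 3.7
  endloop
 endfacet
 facet normal 0.051 -0.997 -0.063
  outer loop
   vertex 3.5 1.3 0.4
   vertex 0.6 1.0 2.8
   vertex 1.3 1.2 0.2
  endloop
 endfacet
 facet normal -0.033 -0.342 0.939
  outer loop
   vertex 3.4 2.1 3.3
   vertex 1.3 3.4 3.7
   vertex 0.6 1.0 2.8
  endloop
 endfacet
 facet normal 0.254 0.116 0.960
  outer loop
   vertex 3.4 2.1 3.3
   vertex 3.7 3.1 3.1
   vertex 1.3 3.4 3.7
  endloop
 endfacet
 facet normal 0.312 -0.913 0.263
  outer loop
   vertex 3.4 2.1 3.3
   vertex 0.6 1.0 2.8
   vertex 3.5 1.3 0.4
  endloop
 endfacet
 facet normal 0.958 -0.266 0.106
  outer loop
   vertex 3.4 2.1 3.3
   vertex 3.5 1.3 0.4
   vertex 3.7 3.1 3.1
  endloop
 endfacet
 facet normal 0.067 0.974 -0.218
  outer loop
   vertex 2.5 2.6 0.5
   vertex 1.3 3.4 3.7
   vertex 3.7 3.1 3.1
  endloop
 endfacet
 facet normal -0.650 0.644 -0.405
  outer loop
   vertex 2.5 2.6 0.5
   vertex 1.3 1.2 0.2
   vertex 1.3 3.4 3.7
  endloop
 endfacet
 facet normal 0.698 0.571 -0.432
  outer loop
   vertex 2.5 2.6 0.5
   vertex 3.7 3.1 3.1
   vertex 3.5 1.3 0.4
  endloop
 endfacet
 facet normal 0.083 0.140 -0.987
  outer loop
   vertex 2.5 2.6 0.5
   vertex 3.5 1.3 0.4
   vertex 1.3 1.2 0.2
  endloop
 endfacet
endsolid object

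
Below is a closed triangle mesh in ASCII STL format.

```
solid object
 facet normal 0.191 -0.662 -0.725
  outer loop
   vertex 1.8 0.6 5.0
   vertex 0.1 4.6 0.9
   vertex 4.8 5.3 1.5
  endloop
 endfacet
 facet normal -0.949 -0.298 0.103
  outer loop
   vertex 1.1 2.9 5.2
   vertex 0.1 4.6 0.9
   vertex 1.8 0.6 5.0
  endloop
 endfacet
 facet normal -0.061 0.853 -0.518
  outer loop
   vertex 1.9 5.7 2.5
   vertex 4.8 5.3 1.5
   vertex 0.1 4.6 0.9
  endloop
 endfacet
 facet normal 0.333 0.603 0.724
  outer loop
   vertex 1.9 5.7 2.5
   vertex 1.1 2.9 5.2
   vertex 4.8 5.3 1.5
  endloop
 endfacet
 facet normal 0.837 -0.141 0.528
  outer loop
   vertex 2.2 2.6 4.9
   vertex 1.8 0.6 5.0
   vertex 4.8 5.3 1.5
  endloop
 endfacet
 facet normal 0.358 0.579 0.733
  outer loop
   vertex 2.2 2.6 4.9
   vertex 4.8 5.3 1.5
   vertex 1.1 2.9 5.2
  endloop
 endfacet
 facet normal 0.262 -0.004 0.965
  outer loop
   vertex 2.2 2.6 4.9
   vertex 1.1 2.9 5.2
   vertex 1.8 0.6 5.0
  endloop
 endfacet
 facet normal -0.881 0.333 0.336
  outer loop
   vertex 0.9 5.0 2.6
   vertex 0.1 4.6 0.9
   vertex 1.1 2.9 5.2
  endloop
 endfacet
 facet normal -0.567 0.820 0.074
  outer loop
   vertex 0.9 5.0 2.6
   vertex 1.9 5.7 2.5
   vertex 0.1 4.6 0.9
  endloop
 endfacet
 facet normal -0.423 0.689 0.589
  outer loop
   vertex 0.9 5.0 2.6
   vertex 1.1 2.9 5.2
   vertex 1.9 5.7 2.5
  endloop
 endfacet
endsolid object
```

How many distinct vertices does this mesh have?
7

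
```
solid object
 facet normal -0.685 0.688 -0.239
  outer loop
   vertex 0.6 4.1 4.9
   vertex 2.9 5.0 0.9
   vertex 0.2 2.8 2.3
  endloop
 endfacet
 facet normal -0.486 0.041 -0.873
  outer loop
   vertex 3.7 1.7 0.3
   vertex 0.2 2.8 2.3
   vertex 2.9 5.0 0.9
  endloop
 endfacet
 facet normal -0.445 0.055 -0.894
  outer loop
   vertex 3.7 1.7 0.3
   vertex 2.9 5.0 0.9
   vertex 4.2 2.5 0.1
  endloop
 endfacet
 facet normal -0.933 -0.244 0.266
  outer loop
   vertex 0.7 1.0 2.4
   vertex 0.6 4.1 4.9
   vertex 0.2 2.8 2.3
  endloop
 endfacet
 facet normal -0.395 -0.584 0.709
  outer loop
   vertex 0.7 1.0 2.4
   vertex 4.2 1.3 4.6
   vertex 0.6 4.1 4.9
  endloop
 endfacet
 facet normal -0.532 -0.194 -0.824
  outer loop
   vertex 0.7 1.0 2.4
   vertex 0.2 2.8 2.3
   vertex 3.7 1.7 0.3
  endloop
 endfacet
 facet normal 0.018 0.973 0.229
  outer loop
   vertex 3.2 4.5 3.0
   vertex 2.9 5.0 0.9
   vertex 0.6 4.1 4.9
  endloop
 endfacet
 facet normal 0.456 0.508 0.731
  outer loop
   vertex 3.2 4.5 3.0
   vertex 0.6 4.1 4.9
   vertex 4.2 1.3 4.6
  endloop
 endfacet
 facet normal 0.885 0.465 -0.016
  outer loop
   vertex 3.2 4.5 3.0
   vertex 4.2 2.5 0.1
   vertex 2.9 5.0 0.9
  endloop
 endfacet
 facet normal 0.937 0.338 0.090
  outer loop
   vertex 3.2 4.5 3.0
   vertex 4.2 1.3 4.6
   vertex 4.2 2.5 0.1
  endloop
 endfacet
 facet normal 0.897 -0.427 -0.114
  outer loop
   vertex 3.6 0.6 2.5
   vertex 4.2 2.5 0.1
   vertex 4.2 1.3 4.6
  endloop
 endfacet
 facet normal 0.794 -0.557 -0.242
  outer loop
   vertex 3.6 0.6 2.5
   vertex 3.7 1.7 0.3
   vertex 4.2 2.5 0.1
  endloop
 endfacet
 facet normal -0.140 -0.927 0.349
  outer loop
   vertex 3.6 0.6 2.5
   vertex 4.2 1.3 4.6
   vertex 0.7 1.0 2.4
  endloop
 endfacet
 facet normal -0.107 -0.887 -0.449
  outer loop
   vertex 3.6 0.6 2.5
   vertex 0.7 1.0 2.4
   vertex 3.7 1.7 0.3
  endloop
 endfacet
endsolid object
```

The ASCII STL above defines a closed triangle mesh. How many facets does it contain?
14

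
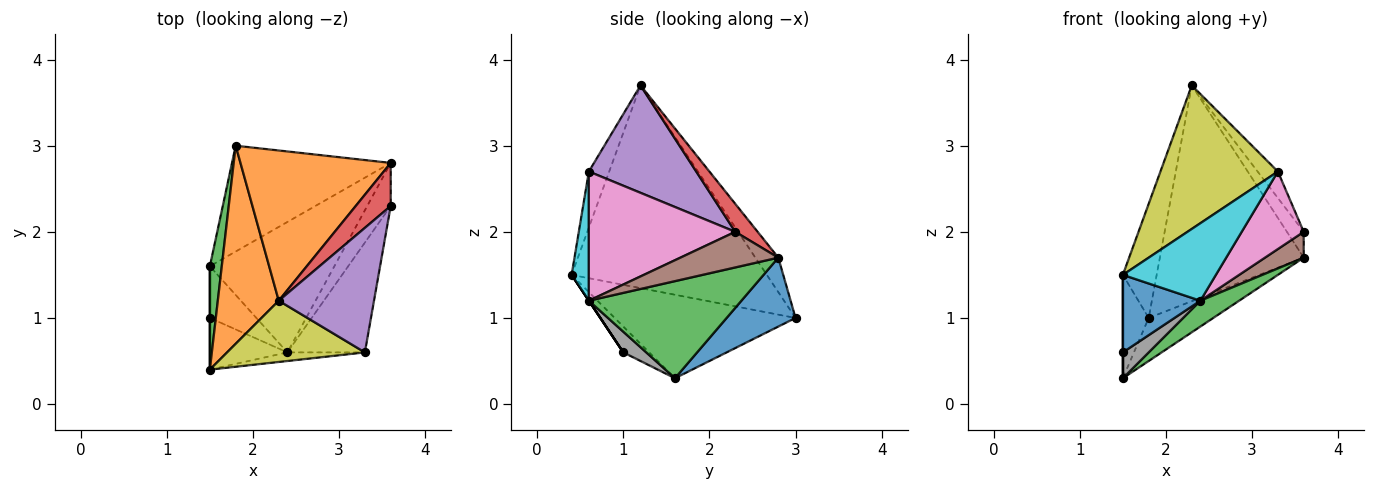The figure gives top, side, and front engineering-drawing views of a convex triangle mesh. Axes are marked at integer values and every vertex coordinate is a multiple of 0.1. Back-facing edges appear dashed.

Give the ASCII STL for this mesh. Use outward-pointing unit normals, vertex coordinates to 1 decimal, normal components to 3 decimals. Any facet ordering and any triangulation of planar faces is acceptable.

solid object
 facet normal 0.373 0.350 -0.859
  outer loop
   vertex 1.8 3.0 1.0
   vertex 3.6 2.8 1.7
   vertex 1.5 1.6 0.3
  endloop
 endfacet
 facet normal -0.130 0.814 0.567
  outer loop
   vertex 2.3 1.2 3.7
   vertex 3.6 2.8 1.7
   vertex 1.8 3.0 1.0
  endloop
 endfacet
 facet normal 0.608 -0.154 -0.779
  outer loop
   vertex 2.4 0.6 1.2
   vertex 1.5 1.6 0.3
   vertex 3.6 2.8 1.7
  endloop
 endfacet
 facet normal 0.566 0.424 0.707
  outer loop
   vertex 3.6 2.3 2.0
   vertex 3.6 2.8 1.7
   vertex 2.3 1.2 3.7
  endloop
 endfacet
 facet normal 0.741 0.140 0.657
  outer loop
   vertex 3.6 2.3 2.0
   vertex 2.3 1.2 3.7
   vertex 3.3 0.6 2.7
  endloop
 endfacet
 facet normal 0.793 -0.314 -0.523
  outer loop
   vertex 3.6 2.3 2.0
   vertex 2.4 0.6 1.2
   vertex 3.6 2.8 1.7
  endloop
 endfacet
 facet normal 0.806 -0.341 -0.484
  outer loop
   vertex 3.6 2.3 2.0
   vertex 3.3 0.6 2.7
   vertex 2.4 0.6 1.2
  endloop
 endfacet
 facet normal 0.369 -0.416 -0.831
  outer loop
   vertex 1.5 1.0 0.6
   vertex 1.5 1.6 0.3
   vertex 2.4 0.6 1.2
  endloop
 endfacet
 facet normal -0.157 -0.908 0.388
  outer loop
   vertex 1.5 0.4 1.5
   vertex 3.3 0.6 2.7
   vertex 2.3 1.2 3.7
  endloop
 endfacet
 facet normal 0.181 -0.977 -0.109
  outer loop
   vertex 1.5 0.4 1.5
   vertex 2.4 0.6 1.2
   vertex 3.3 0.6 2.7
  endloop
 endfacet
 facet normal 0.000 -0.832 -0.555
  outer loop
   vertex 1.5 0.4 1.5
   vertex 1.5 1.0 0.6
   vertex 2.4 0.6 1.2
  endloop
 endfacet
 facet normal -0.945 0.164 0.284
  outer loop
   vertex 1.5 0.4 1.5
   vertex 2.3 1.2 3.7
   vertex 1.8 3.0 1.0
  endloop
 endfacet
 facet normal -0.980 0.140 0.140
  outer loop
   vertex 1.5 0.4 1.5
   vertex 1.8 3.0 1.0
   vertex 1.5 1.6 0.3
  endloop
 endfacet
 facet normal -1.000 0.000 0.000
  outer loop
   vertex 1.5 0.4 1.5
   vertex 1.5 1.6 0.3
   vertex 1.5 1.0 0.6
  endloop
 endfacet
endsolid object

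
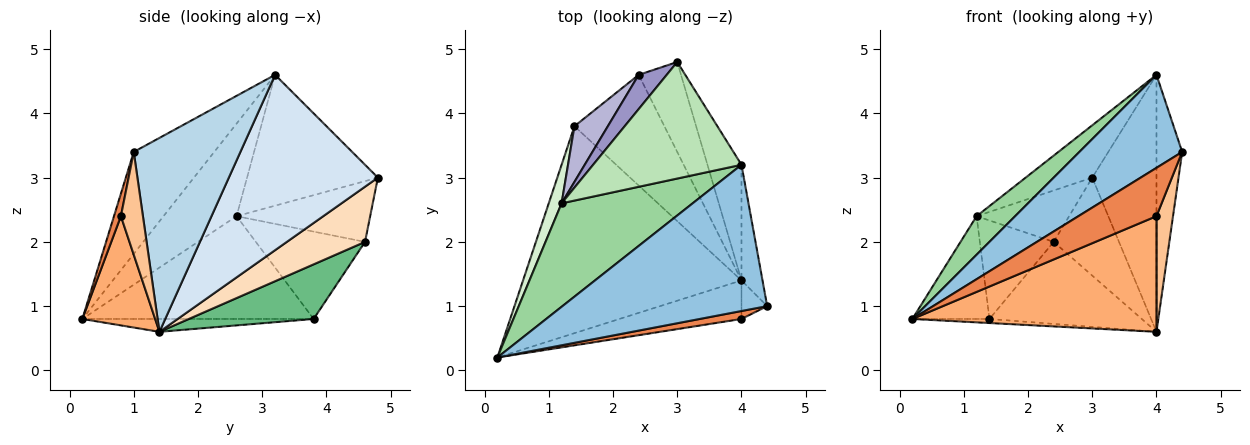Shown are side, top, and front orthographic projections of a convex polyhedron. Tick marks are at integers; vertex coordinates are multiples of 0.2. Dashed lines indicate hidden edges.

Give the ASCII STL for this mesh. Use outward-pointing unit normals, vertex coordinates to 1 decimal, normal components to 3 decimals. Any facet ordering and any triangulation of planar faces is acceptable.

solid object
 facet normal -0.059 0.020 -0.998
  outer loop
   vertex 1.4 3.8 0.8
   vertex 4.0 1.4 0.6
   vertex 0.2 0.2 0.8
  endloop
 endfacet
 facet normal -0.387 -0.495 0.778
  outer loop
   vertex 4.0 3.2 4.6
   vertex 0.2 0.2 0.8
   vertex 4.4 1.0 3.4
  endloop
 endfacet
 facet normal 0.967 0.233 -0.105
  outer loop
   vertex 4.0 3.2 4.6
   vertex 4.4 1.0 3.4
   vertex 4.0 1.4 0.6
  endloop
 endfacet
 facet normal 0.904 0.390 -0.175
  outer loop
   vertex 4.0 3.2 4.6
   vertex 4.0 1.4 0.6
   vertex 3.0 4.8 3.0
  endloop
 endfacet
 facet normal 0.087 -0.983 0.162
  outer loop
   vertex 4.0 0.8 2.4
   vertex 4.4 1.0 3.4
   vertex 0.2 0.2 0.8
  endloop
 endfacet
 facet normal 0.272 -0.913 -0.304
  outer loop
   vertex 4.0 0.8 2.4
   vertex 0.2 0.2 0.8
   vertex 4.0 1.4 0.6
  endloop
 endfacet
 facet normal 0.784 -0.588 -0.196
  outer loop
   vertex 4.0 0.8 2.4
   vertex 4.0 1.4 0.6
   vertex 4.4 1.0 3.4
  endloop
 endfacet
 facet normal 0.661 0.553 -0.507
  outer loop
   vertex 2.4 4.6 2.0
   vertex 3.0 4.8 3.0
   vertex 4.0 1.4 0.6
  endloop
 endfacet
 facet normal 0.438 0.535 -0.722
  outer loop
   vertex 2.4 4.6 2.0
   vertex 4.0 1.4 0.6
   vertex 1.4 3.8 0.8
  endloop
 endfacet
 facet normal -0.552 -0.291 0.782
  outer loop
   vertex 1.2 2.6 2.4
   vertex 0.2 0.2 0.8
   vertex 4.0 3.2 4.6
  endloop
 endfacet
 facet normal -0.627 0.319 0.711
  outer loop
   vertex 1.2 2.6 2.4
   vertex 4.0 3.2 4.6
   vertex 3.0 4.8 3.0
  endloop
 endfacet
 facet normal -0.942 0.314 0.118
  outer loop
   vertex 1.2 2.6 2.4
   vertex 1.4 3.8 0.8
   vertex 0.2 0.2 0.8
  endloop
 endfacet
 facet normal -0.769 0.532 0.355
  outer loop
   vertex 1.2 2.6 2.4
   vertex 3.0 4.8 3.0
   vertex 2.4 4.6 2.0
  endloop
 endfacet
 facet normal -0.790 0.534 0.302
  outer loop
   vertex 1.2 2.6 2.4
   vertex 2.4 4.6 2.0
   vertex 1.4 3.8 0.8
  endloop
 endfacet
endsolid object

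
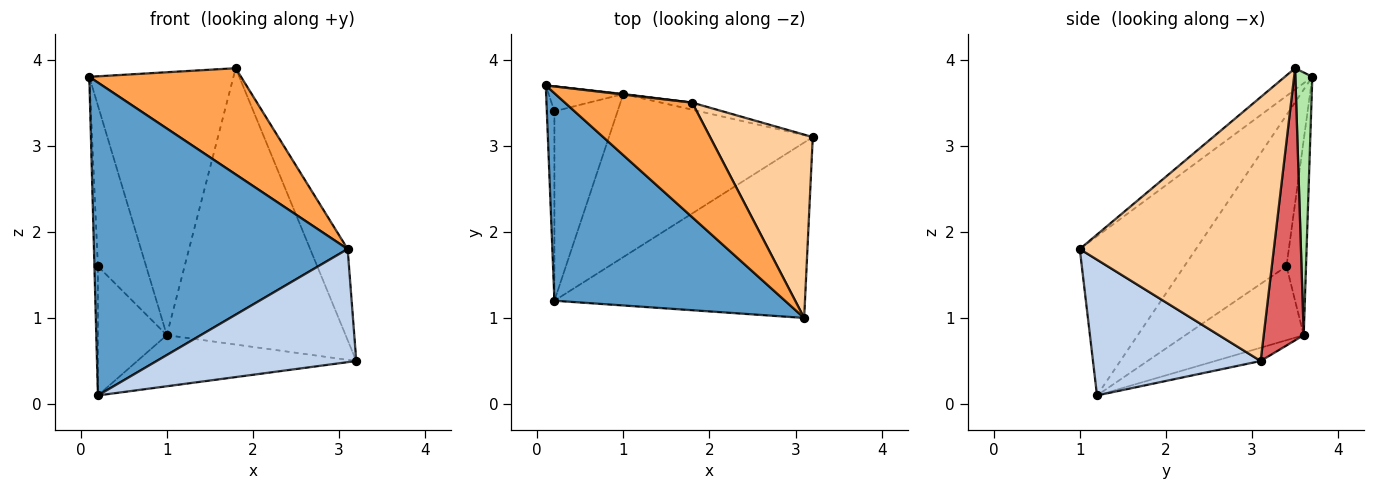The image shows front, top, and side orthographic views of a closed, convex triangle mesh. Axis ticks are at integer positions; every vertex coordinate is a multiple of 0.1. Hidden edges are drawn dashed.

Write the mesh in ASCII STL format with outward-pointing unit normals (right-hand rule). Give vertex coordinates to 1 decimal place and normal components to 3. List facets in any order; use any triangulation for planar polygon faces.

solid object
 facet normal -0.356 -0.779 0.516
  outer loop
   vertex 3.1 1.0 1.8
   vertex 0.1 3.7 3.8
   vertex 0.2 1.2 0.1
  endloop
 endfacet
 facet normal 0.414 -0.493 -0.765
  outer loop
   vertex 3.1 1.0 1.8
   vertex 0.2 1.2 0.1
   vertex 3.2 3.1 0.5
  endloop
 endfacet
 facet normal -0.122 -0.675 0.728
  outer loop
   vertex 1.8 3.5 3.9
   vertex 0.1 3.7 3.8
   vertex 3.1 1.0 1.8
  endloop
 endfacet
 facet normal 0.917 0.177 0.357
  outer loop
   vertex 1.8 3.5 3.9
   vertex 3.1 1.0 1.8
   vertex 3.2 3.1 0.5
  endloop
 endfacet
 facet normal -0.062 0.298 -0.952
  outer loop
   vertex 1.0 3.6 0.8
   vertex 3.2 3.1 0.5
   vertex 0.2 1.2 0.1
  endloop
 endfacet
 facet normal 0.117 0.993 0.002
  outer loop
   vertex 1.0 3.6 0.8
   vertex 0.1 3.7 3.8
   vertex 1.8 3.5 3.9
  endloop
 endfacet
 facet normal 0.218 0.976 -0.025
  outer loop
   vertex 1.0 3.6 0.8
   vertex 1.8 3.5 3.9
   vertex 3.2 3.1 0.5
  endloop
 endfacet
 facet normal -0.998 0.034 -0.050
  outer loop
   vertex 0.2 3.4 1.6
   vertex 0.2 1.2 0.1
   vertex 0.1 3.7 3.8
  endloop
 endfacet
 facet normal -0.371 0.918 -0.142
  outer loop
   vertex 0.2 3.4 1.6
   vertex 0.1 3.7 3.8
   vertex 1.0 3.6 0.8
  endloop
 endfacet
 facet normal -0.695 0.405 -0.594
  outer loop
   vertex 0.2 3.4 1.6
   vertex 1.0 3.6 0.8
   vertex 0.2 1.2 0.1
  endloop
 endfacet
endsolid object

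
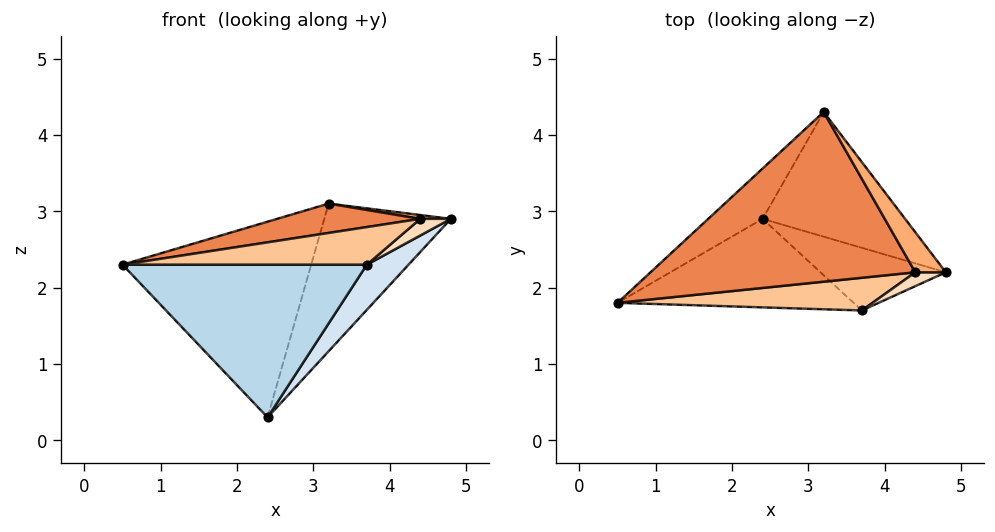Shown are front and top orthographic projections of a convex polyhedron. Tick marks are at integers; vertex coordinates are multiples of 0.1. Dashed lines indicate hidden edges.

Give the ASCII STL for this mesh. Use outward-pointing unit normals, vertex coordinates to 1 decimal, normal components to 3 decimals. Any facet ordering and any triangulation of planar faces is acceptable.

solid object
 facet normal -0.635 0.748 -0.192
  outer loop
   vertex 2.4 2.9 0.3
   vertex 0.5 1.8 2.3
   vertex 3.2 4.3 3.1
  endloop
 endfacet
 facet normal 0.678 0.562 -0.474
  outer loop
   vertex 2.4 2.9 0.3
   vertex 3.2 4.3 3.1
   vertex 4.8 2.2 2.9
  endloop
 endfacet
 facet normal -0.027 -0.865 -0.501
  outer loop
   vertex 3.7 1.7 2.3
   vertex 0.5 1.8 2.3
   vertex 2.4 2.9 0.3
  endloop
 endfacet
 facet normal 0.578 -0.477 -0.662
  outer loop
   vertex 3.7 1.7 2.3
   vertex 2.4 2.9 0.3
   vertex 4.8 2.2 2.9
  endloop
 endfacet
 facet normal -0.133 -0.169 0.977
  outer loop
   vertex 4.4 2.2 2.9
   vertex 3.2 4.3 3.1
   vertex 0.5 1.8 2.3
  endloop
 endfacet
 facet normal 0.000 -0.095 0.995
  outer loop
   vertex 4.4 2.2 2.9
   vertex 4.8 2.2 2.9
   vertex 3.2 4.3 3.1
  endloop
 endfacet
 facet normal -0.024 -0.754 0.656
  outer loop
   vertex 4.4 2.2 2.9
   vertex 0.5 1.8 2.3
   vertex 3.7 1.7 2.3
  endloop
 endfacet
 facet normal 0.000 -0.768 0.640
  outer loop
   vertex 4.4 2.2 2.9
   vertex 3.7 1.7 2.3
   vertex 4.8 2.2 2.9
  endloop
 endfacet
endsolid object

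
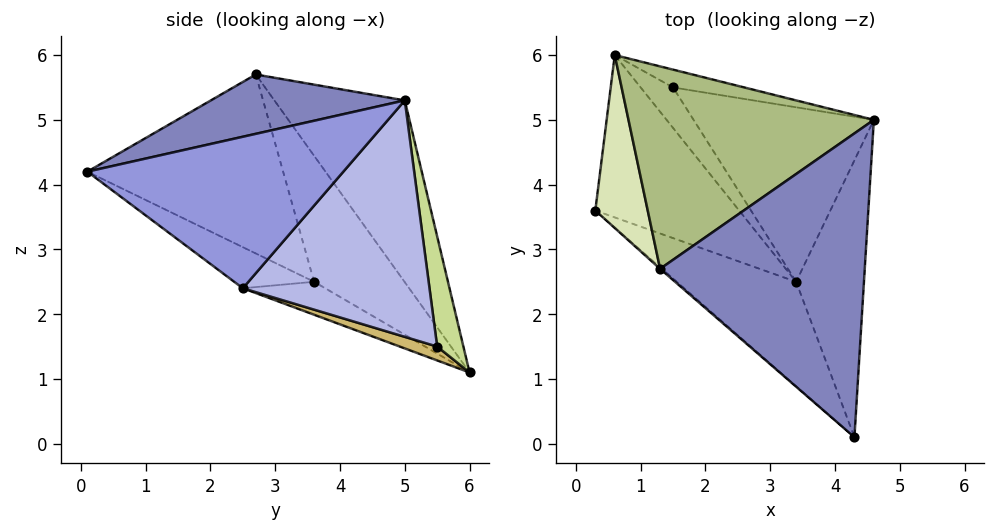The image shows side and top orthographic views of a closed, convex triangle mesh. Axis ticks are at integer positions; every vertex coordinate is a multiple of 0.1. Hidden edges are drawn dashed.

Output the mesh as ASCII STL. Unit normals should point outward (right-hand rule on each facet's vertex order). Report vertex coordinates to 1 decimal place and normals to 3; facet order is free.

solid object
 facet normal -0.657 -0.754 -0.007
  outer loop
   vertex 1.3 2.7 5.7
   vertex 0.3 3.6 2.5
   vertex 4.3 0.1 4.2
  endloop
 endfacet
 facet normal 0.271 -0.227 0.935
  outer loop
   vertex 1.3 2.7 5.7
   vertex 4.3 0.1 4.2
   vertex 4.6 5.0 5.3
  endloop
 endfacet
 facet normal 0.912 0.036 -0.408
  outer loop
   vertex 3.4 2.5 2.4
   vertex 4.6 5.0 5.3
   vertex 4.3 0.1 4.2
  endloop
 endfacet
 facet normal 0.757 0.306 -0.577
  outer loop
   vertex 3.4 2.5 2.4
   vertex 1.5 5.5 1.5
   vertex 4.6 5.0 5.3
  endloop
 endfacet
 facet normal -0.250 -0.639 -0.727
  outer loop
   vertex 3.4 2.5 2.4
   vertex 4.3 0.1 4.2
   vertex 0.3 3.6 2.5
  endloop
 endfacet
 facet normal -0.422 0.705 0.570
  outer loop
   vertex 0.6 6.0 1.1
   vertex 1.3 2.7 5.7
   vertex 4.6 5.0 5.3
  endloop
 endfacet
 facet normal 0.571 0.733 -0.370
  outer loop
   vertex 0.6 6.0 1.1
   vertex 4.6 5.0 5.3
   vertex 1.5 5.5 1.5
  endloop
 endfacet
 facet normal -0.874 0.321 0.364
  outer loop
   vertex 0.6 6.0 1.1
   vertex 0.3 3.6 2.5
   vertex 1.3 2.7 5.7
  endloop
 endfacet
 facet normal -0.196 -0.476 -0.857
  outer loop
   vertex 0.6 6.0 1.1
   vertex 3.4 2.5 2.4
   vertex 0.3 3.6 2.5
  endloop
 endfacet
 facet normal 0.394 -0.026 -0.919
  outer loop
   vertex 0.6 6.0 1.1
   vertex 1.5 5.5 1.5
   vertex 3.4 2.5 2.4
  endloop
 endfacet
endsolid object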